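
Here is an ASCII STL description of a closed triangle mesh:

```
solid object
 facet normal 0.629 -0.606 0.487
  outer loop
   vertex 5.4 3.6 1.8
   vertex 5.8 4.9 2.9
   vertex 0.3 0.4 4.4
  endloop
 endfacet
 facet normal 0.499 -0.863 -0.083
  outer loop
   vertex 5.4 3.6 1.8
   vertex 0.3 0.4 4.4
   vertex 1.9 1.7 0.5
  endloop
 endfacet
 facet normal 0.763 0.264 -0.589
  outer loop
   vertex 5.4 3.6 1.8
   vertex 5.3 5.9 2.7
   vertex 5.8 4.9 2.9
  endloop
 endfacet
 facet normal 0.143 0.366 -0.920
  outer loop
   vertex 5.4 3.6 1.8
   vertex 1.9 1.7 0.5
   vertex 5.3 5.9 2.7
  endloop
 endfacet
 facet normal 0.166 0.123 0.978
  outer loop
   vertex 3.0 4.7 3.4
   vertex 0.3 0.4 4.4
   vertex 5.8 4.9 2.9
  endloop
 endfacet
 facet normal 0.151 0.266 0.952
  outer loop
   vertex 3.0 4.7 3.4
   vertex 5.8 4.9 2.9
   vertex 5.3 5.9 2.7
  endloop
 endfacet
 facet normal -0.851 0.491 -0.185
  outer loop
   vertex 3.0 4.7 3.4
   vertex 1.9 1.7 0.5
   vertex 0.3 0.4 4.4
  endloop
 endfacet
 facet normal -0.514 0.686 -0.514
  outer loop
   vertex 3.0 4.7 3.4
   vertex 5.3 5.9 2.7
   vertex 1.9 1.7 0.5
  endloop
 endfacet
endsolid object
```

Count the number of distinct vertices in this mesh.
6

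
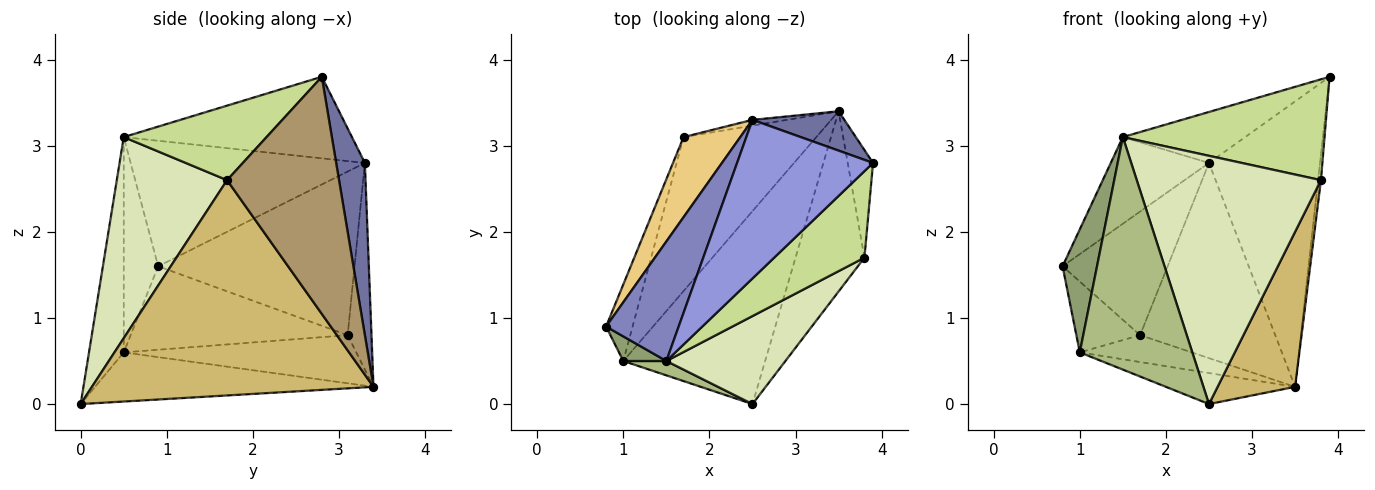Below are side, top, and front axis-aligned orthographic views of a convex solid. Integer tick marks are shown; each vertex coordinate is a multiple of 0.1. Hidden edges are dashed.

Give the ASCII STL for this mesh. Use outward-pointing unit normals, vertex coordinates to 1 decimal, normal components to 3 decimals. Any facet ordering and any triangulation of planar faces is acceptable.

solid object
 facet normal 0.248 0.960 0.132
  outer loop
   vertex 2.5 3.3 2.8
   vertex 3.9 2.8 3.8
   vertex 3.5 3.4 0.2
  endloop
 endfacet
 facet normal -0.814 0.341 0.471
  outer loop
   vertex 2.5 3.3 2.8
   vertex 0.8 0.9 1.6
   vertex 1.5 0.5 3.1
  endloop
 endfacet
 facet normal -0.496 0.266 0.827
  outer loop
   vertex 2.5 3.3 2.8
   vertex 1.5 0.5 3.1
   vertex 3.9 2.8 3.8
  endloop
 endfacet
 facet normal -0.324 0.150 -0.934
  outer loop
   vertex 1.0 0.5 0.6
   vertex 3.5 3.4 0.2
   vertex 2.5 0.0 0.0
  endloop
 endfacet
 facet normal -0.700 -0.700 0.140
  outer loop
   vertex 1.0 0.5 0.6
   vertex 1.5 0.5 3.1
   vertex 0.8 0.9 1.6
  endloop
 endfacet
 facet normal -0.294 -0.954 0.059
  outer loop
   vertex 1.0 0.5 0.6
   vertex 2.5 0.0 0.0
   vertex 1.5 0.5 3.1
  endloop
 endfacet
 facet normal 0.473 -0.669 0.573
  outer loop
   vertex 3.8 1.7 2.6
   vertex 3.9 2.8 3.8
   vertex 1.5 0.5 3.1
  endloop
 endfacet
 facet normal 0.492 -0.821 0.291
  outer loop
   vertex 3.8 1.7 2.6
   vertex 1.5 0.5 3.1
   vertex 2.5 0.0 0.0
  endloop
 endfacet
 facet normal 0.994 0.025 -0.106
  outer loop
   vertex 3.8 1.7 2.6
   vertex 3.5 3.4 0.2
   vertex 3.9 2.8 3.8
  endloop
 endfacet
 facet normal 0.921 -0.254 -0.295
  outer loop
   vertex 3.8 1.7 2.6
   vertex 2.5 0.0 0.0
   vertex 3.5 3.4 0.2
  endloop
 endfacet
 facet normal -0.843 0.451 0.292
  outer loop
   vertex 1.7 3.1 0.8
   vertex 0.8 0.9 1.6
   vertex 2.5 3.3 2.8
  endloop
 endfacet
 facet normal -0.174 0.984 -0.029
  outer loop
   vertex 1.7 3.1 0.8
   vertex 2.5 3.3 2.8
   vertex 3.5 3.4 0.2
  endloop
 endfacet
 facet normal -0.918 0.270 -0.291
  outer loop
   vertex 1.7 3.1 0.8
   vertex 1.0 0.5 0.6
   vertex 0.8 0.9 1.6
  endloop
 endfacet
 facet normal -0.336 0.162 -0.928
  outer loop
   vertex 1.7 3.1 0.8
   vertex 3.5 3.4 0.2
   vertex 1.0 0.5 0.6
  endloop
 endfacet
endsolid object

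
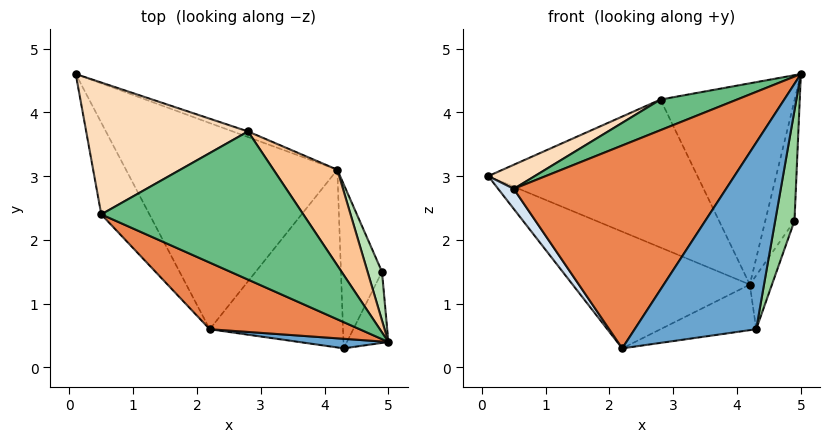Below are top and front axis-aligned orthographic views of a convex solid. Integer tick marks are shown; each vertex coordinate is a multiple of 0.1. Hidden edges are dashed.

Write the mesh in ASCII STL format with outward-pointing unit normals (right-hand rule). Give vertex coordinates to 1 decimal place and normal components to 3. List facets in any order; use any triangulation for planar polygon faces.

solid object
 facet normal -0.148 -0.988 0.051
  outer loop
   vertex 4.3 0.3 0.6
   vertex 5.0 0.4 4.6
   vertex 2.2 0.6 0.3
  endloop
 endfacet
 facet normal -0.178 0.485 -0.856
  outer loop
   vertex 4.2 3.1 1.3
   vertex 2.2 0.6 0.3
   vertex 0.1 4.6 3.0
  endloop
 endfacet
 facet normal 0.171 0.245 -0.954
  outer loop
   vertex 4.2 3.1 1.3
   vertex 4.3 0.3 0.6
   vertex 2.2 0.6 0.3
  endloop
 endfacet
 facet normal -0.857 -0.110 -0.504
  outer loop
   vertex 0.5 2.4 2.8
   vertex 0.1 4.6 3.0
   vertex 2.2 0.6 0.3
  endloop
 endfacet
 facet normal -0.480 -0.833 0.274
  outer loop
   vertex 0.5 2.4 2.8
   vertex 2.2 0.6 0.3
   vertex 5.0 0.4 4.6
  endloop
 endfacet
 facet normal 0.330 0.943 -0.036
  outer loop
   vertex 2.8 3.7 4.2
   vertex 4.2 3.1 1.3
   vertex 0.1 4.6 3.0
  endloop
 endfacet
 facet normal 0.787 0.557 0.265
  outer loop
   vertex 2.8 3.7 4.2
   vertex 5.0 0.4 4.6
   vertex 4.2 3.1 1.3
  endloop
 endfacet
 facet normal -0.445 -0.161 0.881
  outer loop
   vertex 2.8 3.7 4.2
   vertex 0.1 4.6 3.0
   vertex 0.5 2.4 2.8
  endloop
 endfacet
 facet normal -0.434 -0.182 0.882
  outer loop
   vertex 2.8 3.7 4.2
   vertex 0.5 2.4 2.8
   vertex 5.0 0.4 4.6
  endloop
 endfacet
 facet normal 0.955 -0.250 -0.161
  outer loop
   vertex 4.9 1.5 2.3
   vertex 5.0 0.4 4.6
   vertex 4.3 0.3 0.6
  endloop
 endfacet
 facet normal 0.846 0.495 0.200
  outer loop
   vertex 4.9 1.5 2.3
   vertex 4.2 3.1 1.3
   vertex 5.0 0.4 4.6
  endloop
 endfacet
 facet normal 0.900 0.136 -0.413
  outer loop
   vertex 4.9 1.5 2.3
   vertex 4.3 0.3 0.6
   vertex 4.2 3.1 1.3
  endloop
 endfacet
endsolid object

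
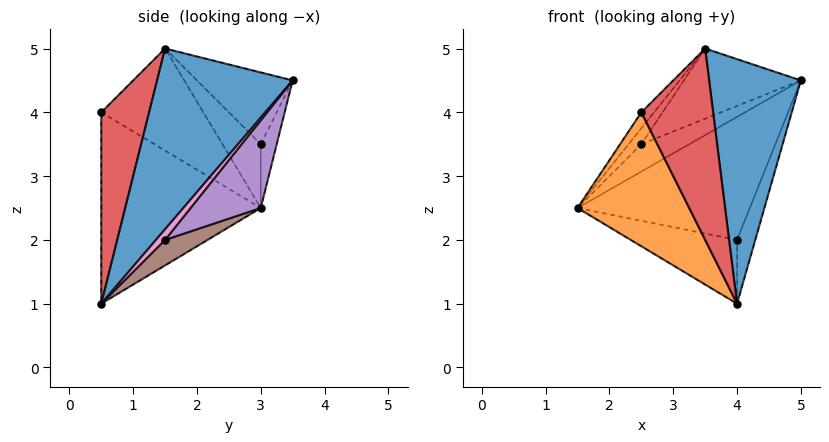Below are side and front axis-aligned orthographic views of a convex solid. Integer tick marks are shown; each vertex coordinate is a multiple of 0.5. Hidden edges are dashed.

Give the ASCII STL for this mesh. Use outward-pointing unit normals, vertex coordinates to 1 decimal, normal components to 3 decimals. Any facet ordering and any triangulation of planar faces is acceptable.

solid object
 facet normal 0.805 -0.544 0.237
  outer loop
   vertex 3.5 1.5 5.0
   vertex 4.0 0.5 1.0
   vertex 5.0 3.5 4.5
  endloop
 endfacet
 facet normal -0.758 -0.531 -0.379
  outer loop
   vertex 2.5 0.5 4.0
   vertex 1.5 3.0 2.5
   vertex 4.0 0.5 1.0
  endloop
 endfacet
 facet normal -0.749 0.094 0.656
  outer loop
   vertex 2.5 0.5 4.0
   vertex 3.5 1.5 5.0
   vertex 1.5 3.0 2.5
  endloop
 endfacet
 facet normal 0.535 -0.802 0.267
  outer loop
   vertex 2.5 0.5 4.0
   vertex 4.0 0.5 1.0
   vertex 3.5 1.5 5.0
  endloop
 endfacet
 facet normal 0.282 0.691 -0.666
  outer loop
   vertex 4.0 1.5 2.0
   vertex 1.5 3.0 2.5
   vertex 5.0 3.5 4.5
  endloop
 endfacet
 facet normal 0.272 0.680 -0.680
  outer loop
   vertex 4.0 1.5 2.0
   vertex 4.0 0.5 1.0
   vertex 1.5 3.0 2.5
  endloop
 endfacet
 facet normal 0.333 0.667 -0.667
  outer loop
   vertex 4.0 1.5 2.0
   vertex 5.0 3.5 4.5
   vertex 4.0 0.5 1.0
  endloop
 endfacet
 facet normal -0.302 0.905 0.302
  outer loop
   vertex 2.5 3.0 3.5
   vertex 5.0 3.5 4.5
   vertex 1.5 3.0 2.5
  endloop
 endfacet
 facet normal -0.688 0.229 0.688
  outer loop
   vertex 2.5 3.0 3.5
   vertex 1.5 3.0 2.5
   vertex 3.5 1.5 5.0
  endloop
 endfacet
 facet normal -0.406 0.496 0.767
  outer loop
   vertex 2.5 3.0 3.5
   vertex 3.5 1.5 5.0
   vertex 5.0 3.5 4.5
  endloop
 endfacet
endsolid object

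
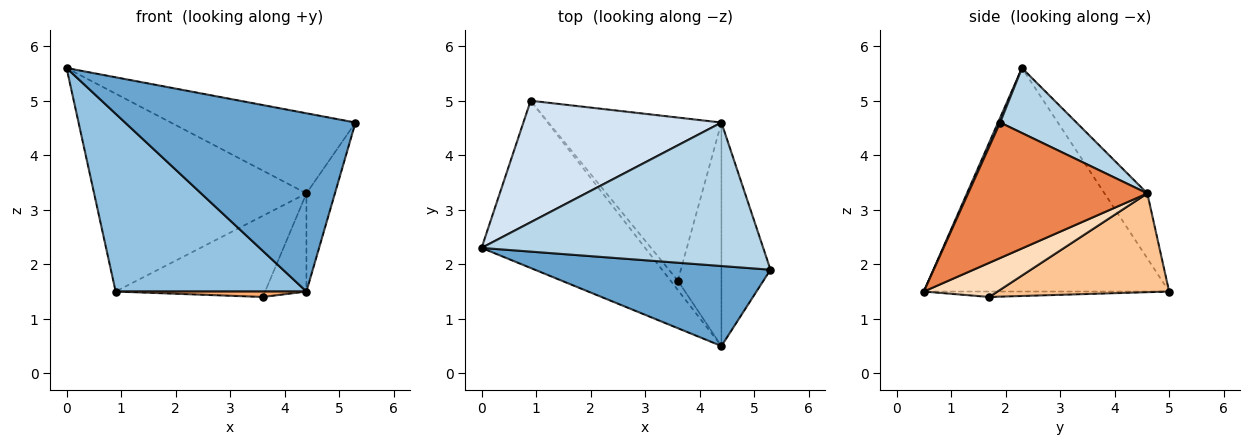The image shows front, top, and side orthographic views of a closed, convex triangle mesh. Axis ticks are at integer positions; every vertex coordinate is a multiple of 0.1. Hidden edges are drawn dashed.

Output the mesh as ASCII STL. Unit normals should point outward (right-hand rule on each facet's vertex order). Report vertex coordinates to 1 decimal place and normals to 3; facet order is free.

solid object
 facet normal 0.008 -0.912 0.410
  outer loop
   vertex 4.4 0.5 1.5
   vertex 5.3 1.9 4.6
   vertex 0.0 2.3 5.6
  endloop
 endfacet
 facet normal -0.684 -0.532 -0.500
  outer loop
   vertex 4.4 0.5 1.5
   vertex 0.0 2.3 5.6
   vertex 0.9 5.0 1.5
  endloop
 endfacet
 facet normal 0.198 0.478 0.856
  outer loop
   vertex 4.4 4.6 3.3
   vertex 0.0 2.3 5.6
   vertex 5.3 1.9 4.6
  endloop
 endfacet
 facet normal -0.169 0.840 0.516
  outer loop
   vertex 4.4 4.6 3.3
   vertex 0.9 5.0 1.5
   vertex 0.0 2.3 5.6
  endloop
 endfacet
 facet normal 0.930 0.148 -0.337
  outer loop
   vertex 4.4 4.6 3.3
   vertex 5.3 1.9 4.6
   vertex 4.4 0.5 1.5
  endloop
 endfacet
 facet normal -0.544 -0.423 -0.725
  outer loop
   vertex 3.6 1.7 1.4
   vertex 4.4 0.5 1.5
   vertex 0.9 5.0 1.5
  endloop
 endfacet
 facet normal 0.455 0.397 -0.797
  outer loop
   vertex 3.6 1.7 1.4
   vertex 0.9 5.0 1.5
   vertex 4.4 4.6 3.3
  endloop
 endfacet
 facet normal 0.583 0.327 -0.744
  outer loop
   vertex 3.6 1.7 1.4
   vertex 4.4 4.6 3.3
   vertex 4.4 0.5 1.5
  endloop
 endfacet
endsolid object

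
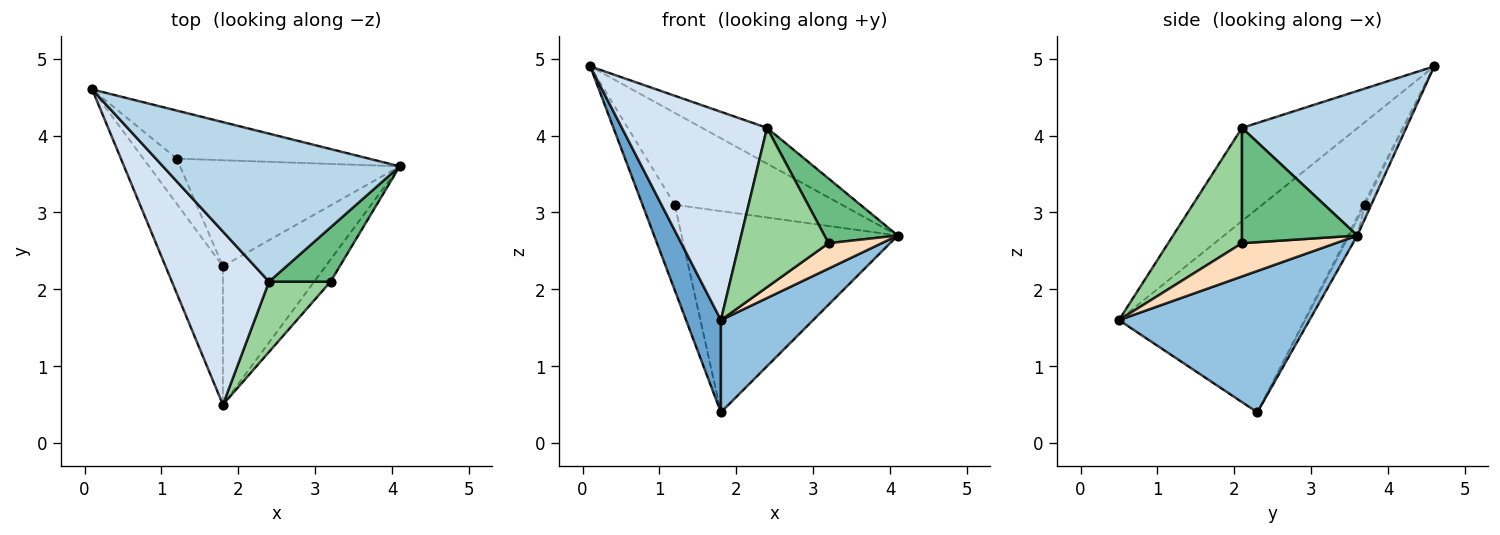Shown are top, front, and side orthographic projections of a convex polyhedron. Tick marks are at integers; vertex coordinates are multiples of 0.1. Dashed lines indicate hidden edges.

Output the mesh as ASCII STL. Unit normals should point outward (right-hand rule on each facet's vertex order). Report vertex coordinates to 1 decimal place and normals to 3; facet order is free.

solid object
 facet normal -0.947 -0.178 -0.267
  outer loop
   vertex 1.8 2.3 0.4
   vertex 1.8 0.5 1.6
   vertex 0.1 4.6 4.9
  endloop
 endfacet
 facet normal 0.753 -0.365 -0.547
  outer loop
   vertex 1.8 2.3 0.4
   vertex 4.1 3.6 2.7
   vertex 1.8 0.5 1.6
  endloop
 endfacet
 facet normal 0.510 0.202 0.836
  outer loop
   vertex 2.4 2.1 4.1
   vertex 4.1 3.6 2.7
   vertex 0.1 4.6 4.9
  endloop
 endfacet
 facet normal -0.523 -0.655 0.545
  outer loop
   vertex 2.4 2.1 4.1
   vertex 0.1 4.6 4.9
   vertex 1.8 0.5 1.6
  endloop
 endfacet
 facet normal -0.033 0.886 -0.463
  outer loop
   vertex 1.2 3.7 3.1
   vertex 0.1 4.6 4.9
   vertex 4.1 3.6 2.7
  endloop
 endfacet
 facet normal -0.042 0.883 -0.467
  outer loop
   vertex 1.2 3.7 3.1
   vertex 1.8 2.3 0.4
   vertex 0.1 4.6 4.9
  endloop
 endfacet
 facet normal -0.034 0.884 -0.466
  outer loop
   vertex 1.2 3.7 3.1
   vertex 4.1 3.6 2.7
   vertex 1.8 2.3 0.4
  endloop
 endfacet
 facet normal 0.800 -0.453 -0.394
  outer loop
   vertex 3.2 2.1 2.6
   vertex 1.8 0.5 1.6
   vertex 4.1 3.6 2.7
  endloop
 endfacet
 facet normal 0.770 -0.489 0.410
  outer loop
   vertex 3.2 2.1 2.6
   vertex 4.1 3.6 2.7
   vertex 2.4 2.1 4.1
  endloop
 endfacet
 facet normal 0.604 -0.729 0.322
  outer loop
   vertex 3.2 2.1 2.6
   vertex 2.4 2.1 4.1
   vertex 1.8 0.5 1.6
  endloop
 endfacet
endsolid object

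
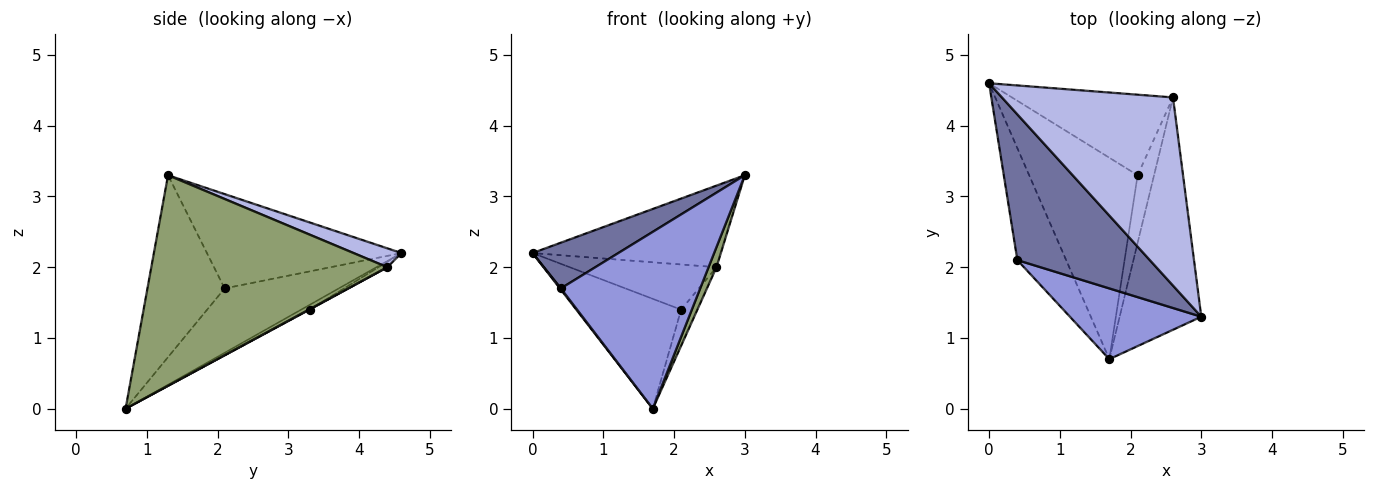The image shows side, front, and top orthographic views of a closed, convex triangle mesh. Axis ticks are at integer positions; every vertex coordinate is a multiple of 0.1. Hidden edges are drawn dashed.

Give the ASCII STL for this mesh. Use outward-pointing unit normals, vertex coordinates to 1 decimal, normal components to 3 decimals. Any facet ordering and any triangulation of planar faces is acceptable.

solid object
 facet normal -0.562 -0.248 0.789
  outer loop
   vertex 0.4 2.1 1.7
   vertex 3.0 1.3 3.3
   vertex 0.0 4.6 2.2
  endloop
 endfacet
 facet normal -0.797 -0.007 -0.604
  outer loop
   vertex 0.4 2.1 1.7
   vertex 0.0 4.6 2.2
   vertex 1.7 0.7 0.0
  endloop
 endfacet
 facet normal -0.457 -0.826 0.330
  outer loop
   vertex 0.4 2.1 1.7
   vertex 1.7 0.7 0.0
   vertex 3.0 1.3 3.3
  endloop
 endfacet
 facet normal 0.101 0.396 0.913
  outer loop
   vertex 2.6 4.4 2.0
   vertex 0.0 4.6 2.2
   vertex 3.0 1.3 3.3
  endloop
 endfacet
 facet normal 0.932 -0.031 -0.361
  outer loop
   vertex 2.6 4.4 2.0
   vertex 3.0 1.3 3.3
   vertex 1.7 0.7 0.0
  endloop
 endfacet
 facet normal -0.038 0.478 -0.877
  outer loop
   vertex 2.1 3.3 1.4
   vertex 1.7 0.7 0.0
   vertex 0.0 4.6 2.2
  endloop
 endfacet
 facet normal -0.029 0.489 -0.872
  outer loop
   vertex 2.1 3.3 1.4
   vertex 0.0 4.6 2.2
   vertex 2.6 4.4 2.0
  endloop
 endfacet
 facet normal 0.021 0.472 -0.882
  outer loop
   vertex 2.1 3.3 1.4
   vertex 2.6 4.4 2.0
   vertex 1.7 0.7 0.0
  endloop
 endfacet
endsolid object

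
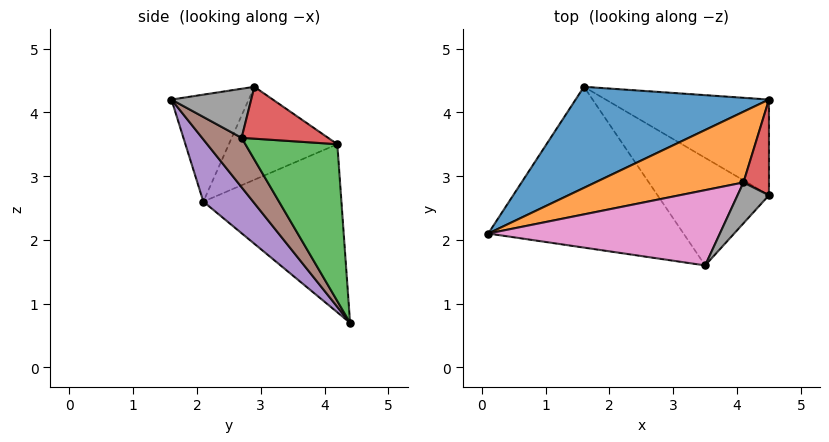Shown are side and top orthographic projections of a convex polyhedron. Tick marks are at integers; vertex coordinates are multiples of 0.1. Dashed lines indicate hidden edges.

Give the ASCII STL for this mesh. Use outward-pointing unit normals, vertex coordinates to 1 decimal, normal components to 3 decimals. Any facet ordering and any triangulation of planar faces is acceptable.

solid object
 facet normal -0.452 0.725 0.520
  outer loop
   vertex 4.5 4.2 3.5
   vertex 1.6 4.4 0.7
   vertex 0.1 2.1 2.6
  endloop
 endfacet
 facet normal -0.425 0.600 0.678
  outer loop
   vertex 4.5 4.2 3.5
   vertex 0.1 2.1 2.6
   vertex 4.1 2.9 4.4
  endloop
 endfacet
 facet normal 0.692 -0.048 -0.720
  outer loop
   vertex 4.5 4.2 3.5
   vertex 4.5 2.7 3.6
   vertex 1.6 4.4 0.7
  endloop
 endfacet
 facet normal 0.897 0.029 0.441
  outer loop
   vertex 4.5 4.2 3.5
   vertex 4.1 2.9 4.4
   vertex 4.5 2.7 3.6
  endloop
 endfacet
 facet normal 0.216 -0.702 -0.679
  outer loop
   vertex 3.5 1.6 4.2
   vertex 0.1 2.1 2.6
   vertex 1.6 4.4 0.7
  endloop
 endfacet
 facet normal 0.306 -0.655 -0.691
  outer loop
   vertex 3.5 1.6 4.2
   vertex 1.6 4.4 0.7
   vertex 4.5 2.7 3.6
  endloop
 endfacet
 facet normal -0.419 0.054 0.907
  outer loop
   vertex 3.5 1.6 4.2
   vertex 4.1 2.9 4.4
   vertex 0.1 2.1 2.6
  endloop
 endfacet
 facet normal 0.762 -0.427 0.488
  outer loop
   vertex 3.5 1.6 4.2
   vertex 4.5 2.7 3.6
   vertex 4.1 2.9 4.4
  endloop
 endfacet
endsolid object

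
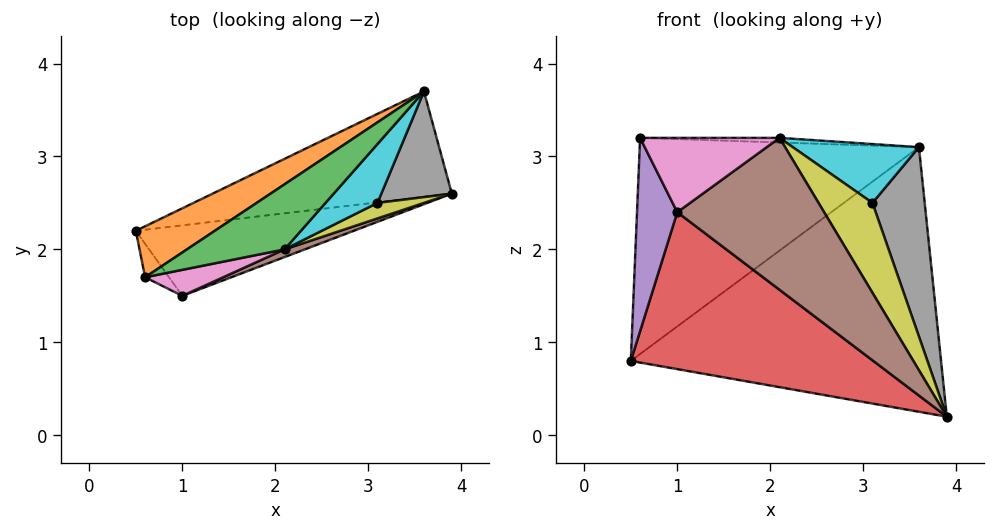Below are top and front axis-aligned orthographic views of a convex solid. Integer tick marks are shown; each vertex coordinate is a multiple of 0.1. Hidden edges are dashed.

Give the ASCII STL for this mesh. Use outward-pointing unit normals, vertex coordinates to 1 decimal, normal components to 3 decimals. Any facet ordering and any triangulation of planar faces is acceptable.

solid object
 facet normal -0.172 0.915 -0.365
  outer loop
   vertex 3.6 3.7 3.1
   vertex 3.9 2.6 0.2
   vertex 0.5 2.2 0.8
  endloop
 endfacet
 facet normal -0.540 0.819 0.193
  outer loop
   vertex 0.6 1.7 3.2
   vertex 3.6 3.7 3.1
   vertex 0.5 2.2 0.8
  endloop
 endfacet
 facet normal -0.014 0.071 0.997
  outer loop
   vertex 2.1 2.0 3.2
   vertex 3.6 3.7 3.1
   vertex 0.6 1.7 3.2
  endloop
 endfacet
 facet normal 0.035 -0.912 -0.410
  outer loop
   vertex 1.0 1.5 2.4
   vertex 0.5 2.2 0.8
   vertex 3.9 2.6 0.2
  endloop
 endfacet
 facet normal -0.640 -0.757 -0.131
  outer loop
   vertex 1.0 1.5 2.4
   vertex 0.6 1.7 3.2
   vertex 0.5 2.2 0.8
  endloop
 endfacet
 facet normal 0.385 -0.922 0.047
  outer loop
   vertex 1.0 1.5 2.4
   vertex 3.9 2.6 0.2
   vertex 2.1 2.0 3.2
  endloop
 endfacet
 facet normal 0.185 -0.927 0.325
  outer loop
   vertex 1.0 1.5 2.4
   vertex 2.1 2.0 3.2
   vertex 0.6 1.7 3.2
  endloop
 endfacet
 facet normal 0.834 -0.482 0.269
  outer loop
   vertex 3.1 2.5 2.5
   vertex 3.9 2.6 0.2
   vertex 3.6 3.7 3.1
  endloop
 endfacet
 facet normal 0.522 -0.841 0.145
  outer loop
   vertex 3.1 2.5 2.5
   vertex 2.1 2.0 3.2
   vertex 3.9 2.6 0.2
  endloop
 endfacet
 facet normal 0.647 -0.539 0.539
  outer loop
   vertex 3.1 2.5 2.5
   vertex 3.6 3.7 3.1
   vertex 2.1 2.0 3.2
  endloop
 endfacet
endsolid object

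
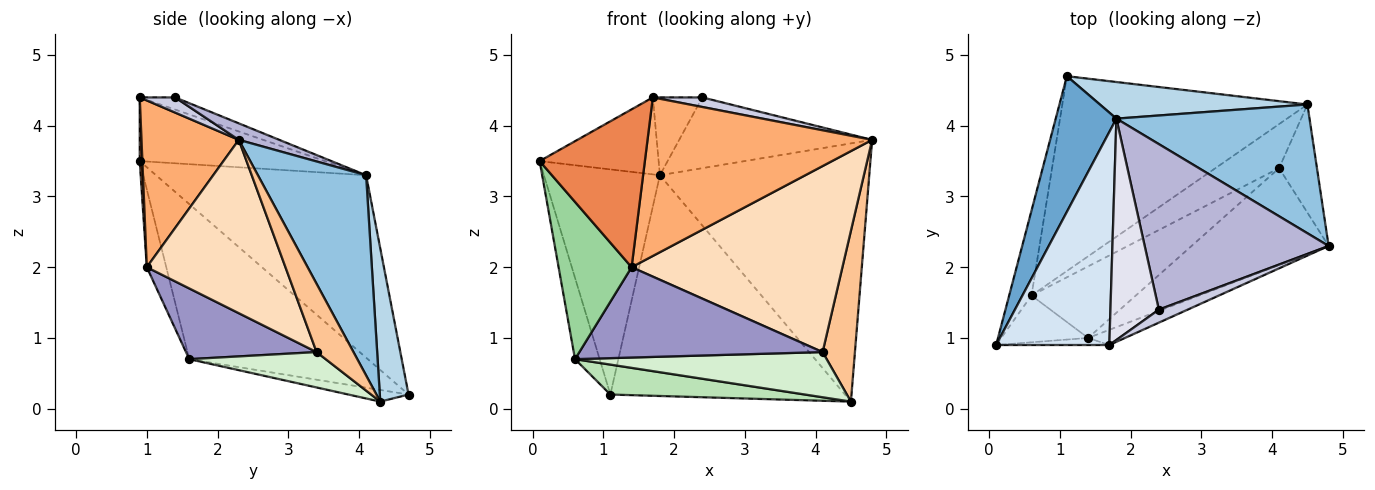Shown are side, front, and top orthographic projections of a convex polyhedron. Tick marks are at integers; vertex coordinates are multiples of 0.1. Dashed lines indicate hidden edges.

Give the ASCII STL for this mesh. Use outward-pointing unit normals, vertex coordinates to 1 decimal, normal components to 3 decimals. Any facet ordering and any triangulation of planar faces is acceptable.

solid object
 facet normal -0.841 0.464 0.280
  outer loop
   vertex 1.8 4.1 3.3
   vertex 1.1 4.7 0.2
   vertex 0.1 0.9 3.5
  endloop
 endfacet
 facet normal 0.420 0.812 0.405
  outer loop
   vertex 1.8 4.1 3.3
   vertex 4.8 2.3 3.8
   vertex 4.5 4.3 0.1
  endloop
 endfacet
 facet normal 0.120 0.979 0.162
  outer loop
   vertex 1.8 4.1 3.3
   vertex 4.5 4.3 0.1
   vertex 1.1 4.7 0.2
  endloop
 endfacet
 facet normal -0.468 0.300 0.831
  outer loop
   vertex 1.7 0.9 4.4
   vertex 1.8 4.1 3.3
   vertex 0.1 0.9 3.5
  endloop
 endfacet
 facet normal 0.025 -0.999 -0.045
  outer loop
   vertex 1.7 0.9 4.4
   vertex 0.1 0.9 3.5
   vertex 1.4 1.0 2.0
  endloop
 endfacet
 facet normal 0.396 -0.914 -0.088
  outer loop
   vertex 1.7 0.9 4.4
   vertex 1.4 1.0 2.0
   vertex 4.8 2.3 3.8
  endloop
 endfacet
 facet normal 0.694 -0.608 -0.385
  outer loop
   vertex 4.1 3.4 0.8
   vertex 4.5 4.3 0.1
   vertex 4.8 2.3 3.8
  endloop
 endfacet
 facet normal 0.504 -0.766 -0.399
  outer loop
   vertex 4.1 3.4 0.8
   vertex 4.8 2.3 3.8
   vertex 1.4 1.0 2.0
  endloop
 endfacet
 facet normal -0.981 0.135 -0.141
  outer loop
   vertex 0.6 1.6 0.7
   vertex 0.1 0.9 3.5
   vertex 1.1 4.7 0.2
  endloop
 endfacet
 facet normal -0.247 -0.929 -0.276
  outer loop
   vertex 0.6 1.6 0.7
   vertex 1.4 1.0 2.0
   vertex 0.1 0.9 3.5
  endloop
 endfacet
 facet normal -0.047 -0.152 -0.987
  outer loop
   vertex 0.6 1.6 0.7
   vertex 1.1 4.7 0.2
   vertex 4.5 4.3 0.1
  endloop
 endfacet
 facet normal 0.362 -0.667 -0.651
  outer loop
   vertex 0.6 1.6 0.7
   vertex 4.5 4.3 0.1
   vertex 4.1 3.4 0.8
  endloop
 endfacet
 facet normal 0.388 -0.723 -0.572
  outer loop
   vertex 0.6 1.6 0.7
   vertex 4.1 3.4 0.8
   vertex 1.4 1.0 2.0
  endloop
 endfacet
 facet normal 0.082 0.392 0.916
  outer loop
   vertex 2.4 1.4 4.4
   vertex 4.8 2.3 3.8
   vertex 1.8 4.1 3.3
  endloop
 endfacet
 facet normal 0.390 -0.546 0.741
  outer loop
   vertex 2.4 1.4 4.4
   vertex 1.7 0.9 4.4
   vertex 4.8 2.3 3.8
  endloop
 endfacet
 facet normal -0.231 0.323 0.918
  outer loop
   vertex 2.4 1.4 4.4
   vertex 1.8 4.1 3.3
   vertex 1.7 0.9 4.4
  endloop
 endfacet
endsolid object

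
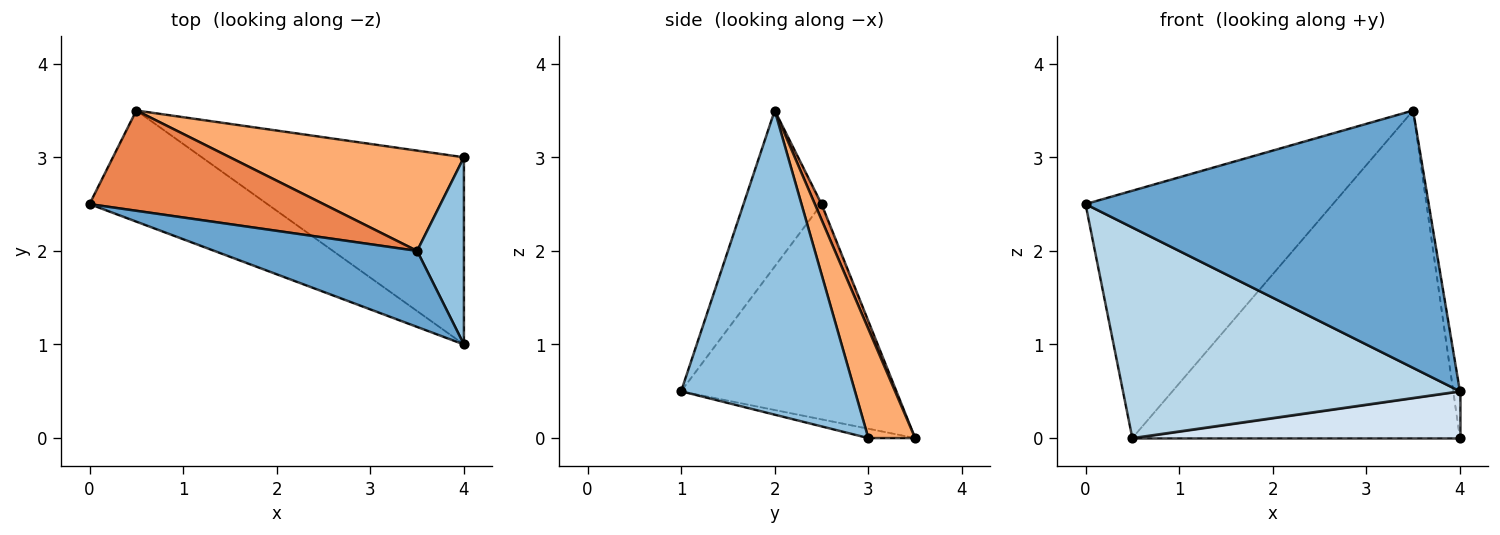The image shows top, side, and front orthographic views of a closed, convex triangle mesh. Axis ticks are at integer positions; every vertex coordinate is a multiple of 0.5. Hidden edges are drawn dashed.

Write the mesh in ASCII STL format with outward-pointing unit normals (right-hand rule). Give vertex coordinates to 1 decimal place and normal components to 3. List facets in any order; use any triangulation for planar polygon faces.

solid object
 facet normal -0.213 -0.937 0.277
  outer loop
   vertex 3.5 2.0 3.5
   vertex 0.0 2.5 2.5
   vertex 4.0 1.0 0.5
  endloop
 endfacet
 facet normal 0.988 0.038 0.152
  outer loop
   vertex 3.5 2.0 3.5
   vertex 4.0 1.0 0.5
   vertex 4.0 3.0 0.0
  endloop
 endfacet
 facet normal -0.492 -0.770 -0.406
  outer loop
   vertex 0.5 3.5 0.0
   vertex 4.0 1.0 0.5
   vertex 0.0 2.5 2.5
  endloop
 endfacet
 facet normal -0.035 -0.242 -0.970
  outer loop
   vertex 0.5 3.5 0.0
   vertex 4.0 3.0 0.0
   vertex 4.0 1.0 0.5
  endloop
 endfacet
 facet normal 0.025 0.926 0.376
  outer loop
   vertex 0.5 3.5 0.0
   vertex 0.0 2.5 2.5
   vertex 3.5 2.0 3.5
  endloop
 endfacet
 facet normal 0.135 0.947 0.290
  outer loop
   vertex 0.5 3.5 0.0
   vertex 3.5 2.0 3.5
   vertex 4.0 3.0 0.0
  endloop
 endfacet
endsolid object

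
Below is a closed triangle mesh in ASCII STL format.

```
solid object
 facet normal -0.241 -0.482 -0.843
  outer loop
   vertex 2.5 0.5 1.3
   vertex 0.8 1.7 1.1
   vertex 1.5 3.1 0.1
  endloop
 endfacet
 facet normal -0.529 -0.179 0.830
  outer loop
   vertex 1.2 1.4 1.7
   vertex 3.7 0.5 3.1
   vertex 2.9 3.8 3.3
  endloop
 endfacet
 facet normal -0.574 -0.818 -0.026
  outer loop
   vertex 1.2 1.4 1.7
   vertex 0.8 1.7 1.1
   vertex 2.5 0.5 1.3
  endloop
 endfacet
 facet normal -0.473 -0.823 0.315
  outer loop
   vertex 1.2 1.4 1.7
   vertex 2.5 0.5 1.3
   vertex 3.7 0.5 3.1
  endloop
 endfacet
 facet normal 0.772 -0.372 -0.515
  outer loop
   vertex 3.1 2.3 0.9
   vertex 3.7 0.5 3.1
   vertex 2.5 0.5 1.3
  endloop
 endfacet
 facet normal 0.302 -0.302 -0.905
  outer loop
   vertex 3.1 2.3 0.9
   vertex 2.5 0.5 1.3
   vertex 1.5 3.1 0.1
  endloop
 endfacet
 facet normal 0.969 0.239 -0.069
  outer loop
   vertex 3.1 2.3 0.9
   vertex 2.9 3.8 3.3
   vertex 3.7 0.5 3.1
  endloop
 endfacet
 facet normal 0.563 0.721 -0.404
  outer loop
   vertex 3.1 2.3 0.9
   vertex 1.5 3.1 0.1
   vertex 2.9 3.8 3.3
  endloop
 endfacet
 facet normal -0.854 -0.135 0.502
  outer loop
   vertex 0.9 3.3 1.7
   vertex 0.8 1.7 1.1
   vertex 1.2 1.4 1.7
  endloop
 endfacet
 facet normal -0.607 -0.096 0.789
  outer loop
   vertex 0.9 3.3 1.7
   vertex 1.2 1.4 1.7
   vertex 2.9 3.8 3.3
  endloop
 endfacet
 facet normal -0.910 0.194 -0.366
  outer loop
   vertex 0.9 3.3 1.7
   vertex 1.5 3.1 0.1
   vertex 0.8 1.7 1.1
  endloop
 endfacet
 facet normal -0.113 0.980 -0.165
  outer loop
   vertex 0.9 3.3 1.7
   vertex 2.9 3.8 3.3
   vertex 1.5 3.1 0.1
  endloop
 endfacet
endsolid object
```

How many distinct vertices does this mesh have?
8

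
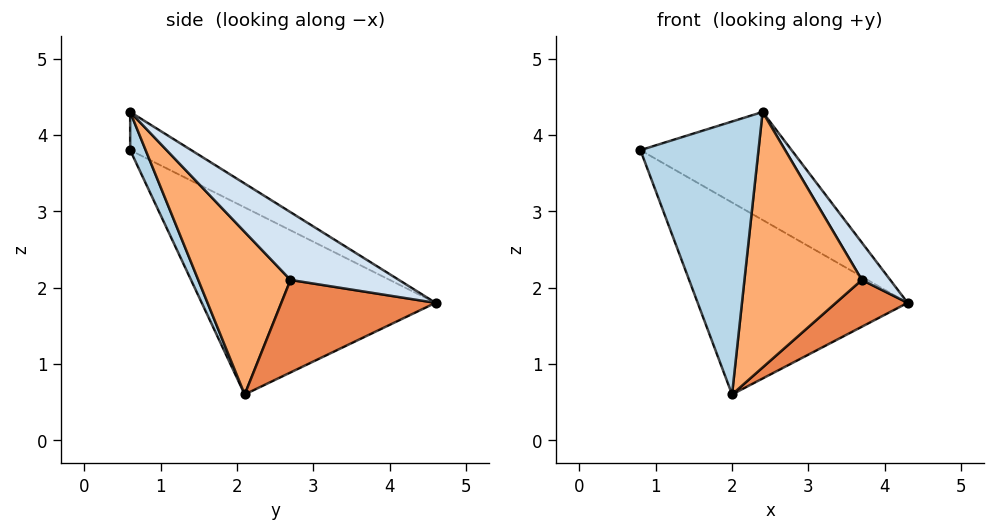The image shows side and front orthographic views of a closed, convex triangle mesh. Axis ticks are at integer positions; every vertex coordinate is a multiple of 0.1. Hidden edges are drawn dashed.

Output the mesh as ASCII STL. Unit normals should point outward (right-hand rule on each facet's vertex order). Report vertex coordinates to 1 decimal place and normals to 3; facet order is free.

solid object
 facet normal -0.240 0.594 0.768
  outer loop
   vertex 2.4 0.6 4.3
   vertex 4.3 4.6 1.8
   vertex 0.8 0.6 3.8
  endloop
 endfacet
 facet normal -0.744 0.668 0.034
  outer loop
   vertex 2.0 2.1 0.6
   vertex 0.8 0.6 3.8
   vertex 4.3 4.6 1.8
  endloop
 endfacet
 facet normal 0.120 -0.915 -0.384
  outer loop
   vertex 2.0 2.1 0.6
   vertex 2.4 0.6 4.3
   vertex 0.8 0.6 3.8
  endloop
 endfacet
 facet normal 0.919 -0.241 0.313
  outer loop
   vertex 3.7 2.7 2.1
   vertex 4.3 4.6 1.8
   vertex 2.4 0.6 4.3
  endloop
 endfacet
 facet normal 0.688 -0.320 -0.652
  outer loop
   vertex 3.7 2.7 2.1
   vertex 2.0 2.1 0.6
   vertex 4.3 4.6 1.8
  endloop
 endfacet
 facet normal 0.576 -0.734 -0.360
  outer loop
   vertex 3.7 2.7 2.1
   vertex 2.4 0.6 4.3
   vertex 2.0 2.1 0.6
  endloop
 endfacet
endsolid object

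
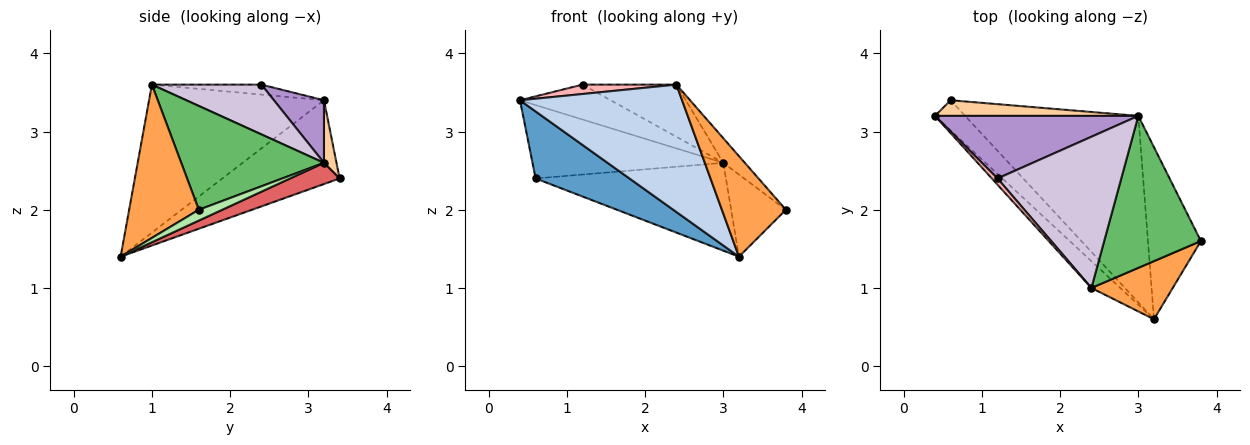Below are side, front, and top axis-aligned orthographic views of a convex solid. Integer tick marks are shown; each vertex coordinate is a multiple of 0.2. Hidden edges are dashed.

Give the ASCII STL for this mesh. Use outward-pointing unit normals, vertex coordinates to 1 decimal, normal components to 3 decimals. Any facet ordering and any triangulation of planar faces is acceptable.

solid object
 facet normal -0.752 -0.601 -0.271
  outer loop
   vertex 0.6 3.4 2.4
   vertex 3.2 0.6 1.4
   vertex 0.4 3.2 3.4
  endloop
 endfacet
 facet normal -0.726 -0.673 -0.142
  outer loop
   vertex 2.4 1.0 3.6
   vertex 0.4 3.2 3.4
   vertex 3.2 0.6 1.4
  endloop
 endfacet
 facet normal 0.686 -0.630 0.364
  outer loop
   vertex 2.4 1.0 3.6
   vertex 3.2 0.6 1.4
   vertex 3.8 1.6 2.0
  endloop
 endfacet
 facet normal 0.064 0.976 0.208
  outer loop
   vertex 3.0 3.2 2.6
   vertex 0.6 3.4 2.4
   vertex 0.4 3.2 3.4
  endloop
 endfacet
 facet normal 0.727 0.110 0.677
  outer loop
   vertex 3.0 3.2 2.6
   vertex 2.4 1.0 3.6
   vertex 3.8 1.6 2.0
  endloop
 endfacet
 facet normal 0.182 0.424 -0.887
  outer loop
   vertex 3.0 3.2 2.6
   vertex 3.8 1.6 2.0
   vertex 3.2 0.6 1.4
  endloop
 endfacet
 facet normal 0.110 0.423 -0.899
  outer loop
   vertex 3.0 3.2 2.6
   vertex 3.2 0.6 1.4
   vertex 0.6 3.4 2.4
  endloop
 endfacet
 facet normal -0.697 -0.597 0.398
  outer loop
   vertex 1.2 2.4 3.6
   vertex 0.4 3.2 3.4
   vertex 2.4 1.0 3.6
  endloop
 endfacet
 facet normal 0.260 0.470 0.843
  outer loop
   vertex 1.2 2.4 3.6
   vertex 3.0 3.2 2.6
   vertex 0.4 3.2 3.4
  endloop
 endfacet
 facet normal 0.355 0.305 0.884
  outer loop
   vertex 1.2 2.4 3.6
   vertex 2.4 1.0 3.6
   vertex 3.0 3.2 2.6
  endloop
 endfacet
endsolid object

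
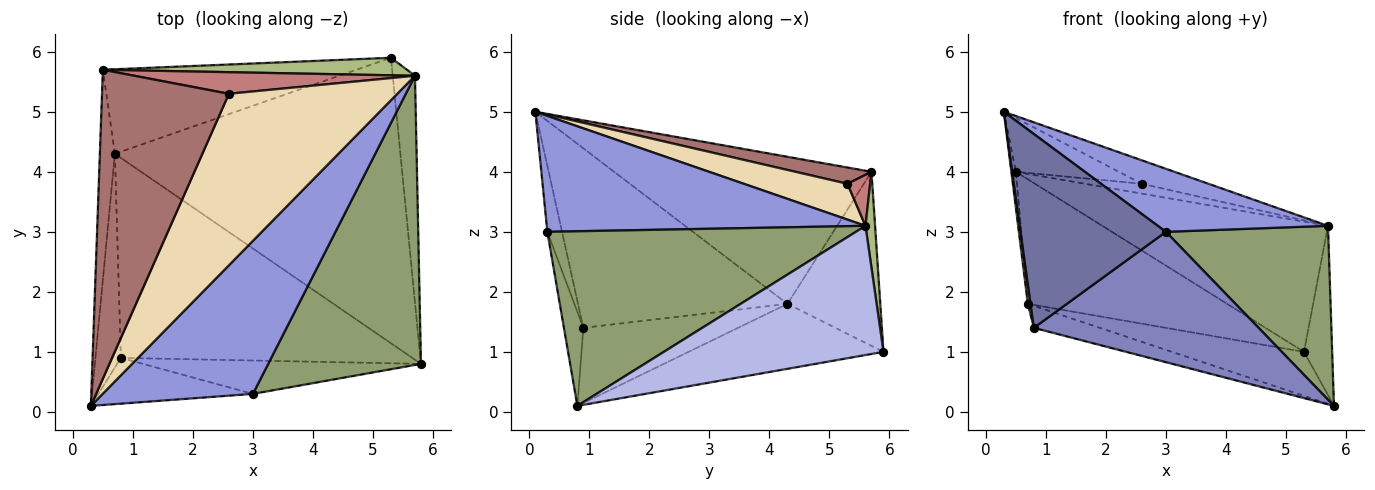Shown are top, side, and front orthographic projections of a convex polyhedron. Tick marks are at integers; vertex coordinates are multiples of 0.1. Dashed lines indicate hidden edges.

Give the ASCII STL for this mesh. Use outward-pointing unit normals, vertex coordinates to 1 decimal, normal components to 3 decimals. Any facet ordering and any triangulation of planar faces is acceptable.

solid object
 facet normal -0.098 -0.969 -0.229
  outer loop
   vertex 0.8 0.9 1.4
   vertex 3.0 0.3 3.0
   vertex 0.3 0.1 5.0
  endloop
 endfacet
 facet normal -0.084 -0.965 -0.247
  outer loop
   vertex 0.8 0.9 1.4
   vertex 5.8 0.8 0.1
   vertex 3.0 0.3 3.0
  endloop
 endfacet
 facet normal 0.581 -0.310 0.753
  outer loop
   vertex 5.7 5.6 3.1
   vertex 0.3 0.1 5.0
   vertex 3.0 0.3 3.0
  endloop
 endfacet
 facet normal 0.978 0.126 -0.168
  outer loop
   vertex 5.7 5.6 3.1
   vertex 5.8 0.8 0.1
   vertex 5.3 5.9 1.0
  endloop
 endfacet
 facet normal 0.700 -0.368 0.612
  outer loop
   vertex 5.7 5.6 3.1
   vertex 3.0 0.3 3.0
   vertex 5.8 0.8 0.1
  endloop
 endfacet
 facet normal 0.042 0.990 0.133
  outer loop
   vertex 0.5 5.7 4.0
   vertex 5.7 5.6 3.1
   vertex 5.3 5.9 1.0
  endloop
 endfacet
 facet normal -0.219 0.149 -0.964
  outer loop
   vertex 0.7 4.3 1.8
   vertex 5.3 5.9 1.0
   vertex 5.8 0.8 0.1
  endloop
 endfacet
 facet normal -0.248 0.106 -0.963
  outer loop
   vertex 0.7 4.3 1.8
   vertex 5.8 0.8 0.1
   vertex 0.8 0.9 1.4
  endloop
 endfacet
 facet normal -0.360 0.772 -0.524
  outer loop
   vertex 0.7 4.3 1.8
   vertex 0.5 5.7 4.0
   vertex 5.3 5.9 1.0
  endloop
 endfacet
 facet normal -0.990 -0.013 -0.140
  outer loop
   vertex 0.7 4.3 1.8
   vertex 0.8 0.9 1.4
   vertex 0.3 0.1 5.0
  endloop
 endfacet
 facet normal -0.995 0.017 -0.101
  outer loop
   vertex 0.7 4.3 1.8
   vertex 0.3 0.1 5.0
   vertex 0.5 5.7 4.0
  endloop
 endfacet
 facet normal 0.206 0.133 0.970
  outer loop
   vertex 2.6 5.3 3.8
   vertex 0.3 0.1 5.0
   vertex 5.7 5.6 3.1
  endloop
 endfacet
 facet normal 0.125 0.170 0.977
  outer loop
   vertex 2.6 5.3 3.8
   vertex 0.5 5.7 4.0
   vertex 0.3 0.1 5.0
  endloop
 endfacet
 facet normal 0.163 0.408 0.898
  outer loop
   vertex 2.6 5.3 3.8
   vertex 5.7 5.6 3.1
   vertex 0.5 5.7 4.0
  endloop
 endfacet
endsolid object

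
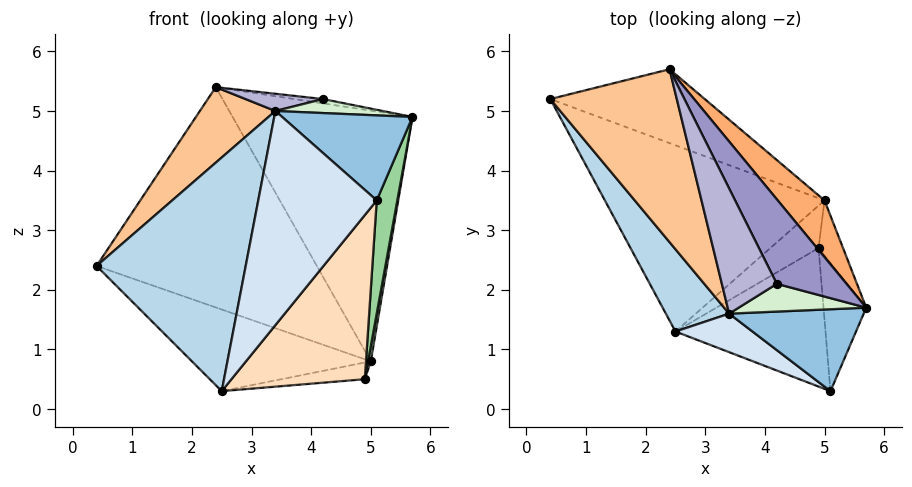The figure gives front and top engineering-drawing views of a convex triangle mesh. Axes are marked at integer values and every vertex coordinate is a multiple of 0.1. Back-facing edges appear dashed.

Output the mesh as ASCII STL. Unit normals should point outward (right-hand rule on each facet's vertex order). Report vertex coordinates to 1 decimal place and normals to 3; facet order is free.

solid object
 facet normal -0.168 0.396 -0.903
  outer loop
   vertex 5.0 3.5 0.8
   vertex 2.5 1.3 0.3
   vertex 0.4 5.2 2.4
  endloop
 endfacet
 facet normal 0.061 -0.719 0.693
  outer loop
   vertex 3.4 1.6 5.0
   vertex 5.1 0.3 3.5
   vertex 5.7 1.7 4.9
  endloop
 endfacet
 facet normal -0.818 -0.543 0.191
  outer loop
   vertex 3.4 1.6 5.0
   vertex 0.4 5.2 2.4
   vertex 2.5 1.3 0.3
  endloop
 endfacet
 facet normal -0.512 -0.845 0.152
  outer loop
   vertex 3.4 1.6 5.0
   vertex 2.5 1.3 0.3
   vertex 5.1 0.3 3.5
  endloop
 endfacet
 facet normal 0.233 0.922 -0.309
  outer loop
   vertex 2.4 5.7 5.4
   vertex 5.0 3.5 0.8
   vertex 0.4 5.2 2.4
  endloop
 endfacet
 facet normal 0.772 0.620 0.140
  outer loop
   vertex 2.4 5.7 5.4
   vertex 5.7 1.7 4.9
   vertex 5.0 3.5 0.8
  endloop
 endfacet
 facet normal -0.787 -0.247 0.566
  outer loop
   vertex 2.4 5.7 5.4
   vertex 0.4 5.2 2.4
   vertex 3.4 1.6 5.0
  endloop
 endfacet
 facet normal 0.447 -0.684 -0.577
  outer loop
   vertex 4.9 2.7 0.5
   vertex 5.1 0.3 3.5
   vertex 2.5 1.3 0.3
  endloop
 endfacet
 facet normal -0.135 0.363 -0.922
  outer loop
   vertex 4.9 2.7 0.5
   vertex 2.5 1.3 0.3
   vertex 5.0 3.5 0.8
  endloop
 endfacet
 facet normal 0.957 -0.192 -0.218
  outer loop
   vertex 4.9 2.7 0.5
   vertex 5.7 1.7 4.9
   vertex 5.1 0.3 3.5
  endloop
 endfacet
 facet normal 0.980 -0.051 -0.190
  outer loop
   vertex 4.9 2.7 0.5
   vertex 5.0 3.5 0.8
   vertex 5.7 1.7 4.9
  endloop
 endfacet
 facet normal 0.058 -0.450 0.891
  outer loop
   vertex 4.2 2.1 5.2
   vertex 3.4 1.6 5.0
   vertex 5.7 1.7 4.9
  endloop
 endfacet
 facet normal 0.209 0.050 0.977
  outer loop
   vertex 4.2 2.1 5.2
   vertex 5.7 1.7 4.9
   vertex 2.4 5.7 5.4
  endloop
 endfacet
 facet normal -0.160 -0.135 0.978
  outer loop
   vertex 4.2 2.1 5.2
   vertex 2.4 5.7 5.4
   vertex 3.4 1.6 5.0
  endloop
 endfacet
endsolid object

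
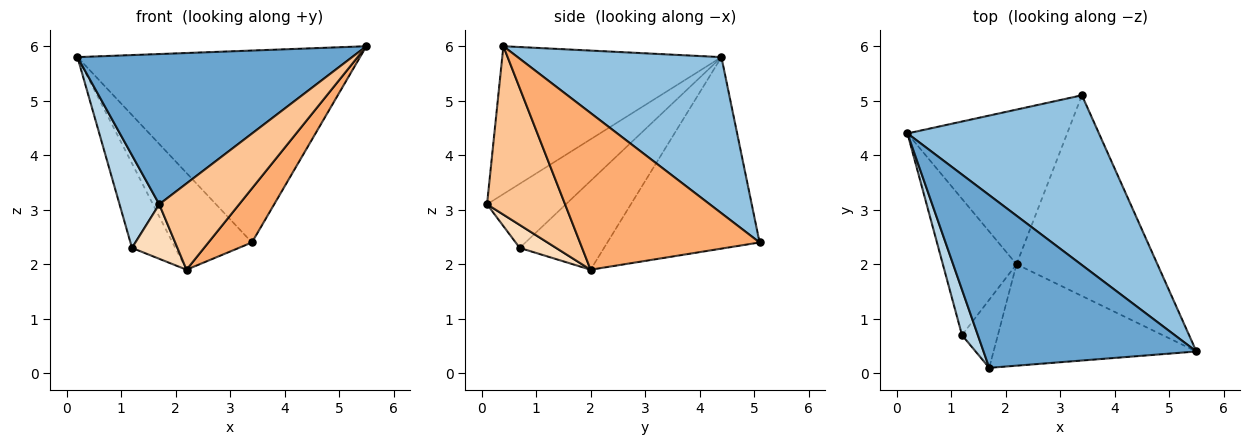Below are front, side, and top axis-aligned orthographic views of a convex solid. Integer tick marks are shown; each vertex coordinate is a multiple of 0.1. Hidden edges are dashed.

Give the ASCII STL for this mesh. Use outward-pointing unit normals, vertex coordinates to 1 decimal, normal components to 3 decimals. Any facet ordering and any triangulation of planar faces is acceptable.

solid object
 facet normal -0.464 -0.581 0.668
  outer loop
   vertex 1.7 0.1 3.1
   vertex 5.5 0.4 6.0
   vertex 0.2 4.4 5.8
  endloop
 endfacet
 facet normal 0.475 0.659 0.583
  outer loop
   vertex 3.4 5.1 2.4
   vertex 0.2 4.4 5.8
   vertex 5.5 0.4 6.0
  endloop
 endfacet
 facet normal -0.872 -0.439 0.215
  outer loop
   vertex 1.2 0.7 2.3
   vertex 1.7 0.1 3.1
   vertex 0.2 4.4 5.8
  endloop
 endfacet
 facet normal -0.713 0.372 -0.594
  outer loop
   vertex 2.2 2.0 1.9
   vertex 0.2 4.4 5.8
   vertex 3.4 5.1 2.4
  endloop
 endfacet
 facet normal -0.716 0.368 -0.594
  outer loop
   vertex 2.2 2.0 1.9
   vertex 1.2 0.7 2.3
   vertex 0.2 4.4 5.8
  endloop
 endfacet
 facet normal 0.732 -0.177 -0.658
  outer loop
   vertex 2.2 2.0 1.9
   vertex 3.4 5.1 2.4
   vertex 5.5 0.4 6.0
  endloop
 endfacet
 facet normal 0.535 -0.547 -0.644
  outer loop
   vertex 2.2 2.0 1.9
   vertex 5.5 0.4 6.0
   vertex 1.7 0.1 3.1
  endloop
 endfacet
 facet normal 0.447 -0.559 -0.698
  outer loop
   vertex 2.2 2.0 1.9
   vertex 1.7 0.1 3.1
   vertex 1.2 0.7 2.3
  endloop
 endfacet
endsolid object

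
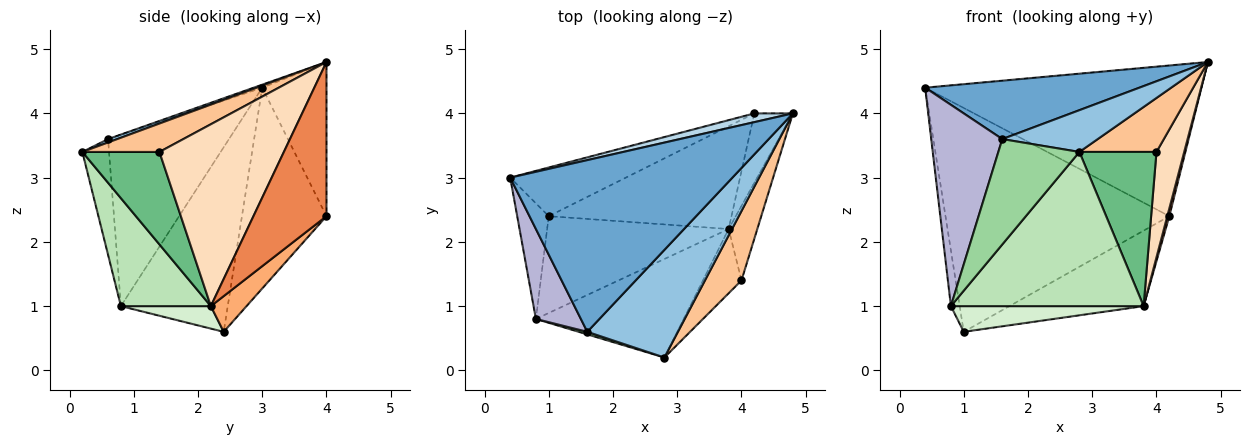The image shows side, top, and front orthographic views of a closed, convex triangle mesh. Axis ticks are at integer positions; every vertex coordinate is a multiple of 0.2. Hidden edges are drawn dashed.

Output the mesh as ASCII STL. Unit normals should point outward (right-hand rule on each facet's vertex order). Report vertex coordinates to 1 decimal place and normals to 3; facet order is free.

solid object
 facet normal -0.013 -0.322 0.947
  outer loop
   vertex 1.6 0.6 3.6
   vertex 4.8 4.0 4.8
   vertex 0.4 3.0 4.4
  endloop
 endfacet
 facet normal 0.035 -0.362 0.932
  outer loop
   vertex 1.6 0.6 3.6
   vertex 2.8 0.2 3.4
   vertex 4.8 4.0 4.8
  endloop
 endfacet
 facet normal -0.226 0.972 0.057
  outer loop
   vertex 4.2 4.0 2.4
   vertex 0.4 3.0 4.4
   vertex 4.8 4.0 4.8
  endloop
 endfacet
 facet normal -0.346 0.917 -0.199
  outer loop
   vertex 4.2 4.0 2.4
   vertex 1.0 2.4 0.6
   vertex 0.4 3.0 4.4
  endloop
 endfacet
 facet normal 0.970 -0.027 -0.242
  outer loop
   vertex 4.2 4.0 2.4
   vertex 4.8 4.0 4.8
   vertex 3.8 2.2 1.0
  endloop
 endfacet
 facet normal 0.156 0.585 -0.796
  outer loop
   vertex 4.2 4.0 2.4
   vertex 3.8 2.2 1.0
   vertex 1.0 2.4 0.6
  endloop
 endfacet
 facet normal 0.523 -0.523 0.673
  outer loop
   vertex 4.0 1.4 3.4
   vertex 4.8 4.0 4.8
   vertex 2.8 0.2 3.4
  endloop
 endfacet
 facet normal 0.965 -0.215 -0.152
  outer loop
   vertex 4.0 1.4 3.4
   vertex 3.8 2.2 1.0
   vertex 4.8 4.0 4.8
  endloop
 endfacet
 facet normal 0.678 -0.678 -0.283
  outer loop
   vertex 4.0 1.4 3.4
   vertex 2.8 0.2 3.4
   vertex 3.8 2.2 1.0
  endloop
 endfacet
 facet normal -0.313 -0.950 0.023
  outer loop
   vertex 0.8 0.8 1.0
   vertex 2.8 0.2 3.4
   vertex 1.6 0.6 3.6
  endloop
 endfacet
 facet normal 0.366 -0.784 -0.501
  outer loop
   vertex 0.8 0.8 1.0
   vertex 3.8 2.2 1.0
   vertex 2.8 0.2 3.4
  endloop
 endfacet
 facet normal 0.119 -0.255 -0.960
  outer loop
   vertex 0.8 0.8 1.0
   vertex 1.0 2.4 0.6
   vertex 3.8 2.2 1.0
  endloop
 endfacet
 facet normal -0.982 0.081 -0.168
  outer loop
   vertex 0.8 0.8 1.0
   vertex 0.4 3.0 4.4
   vertex 1.0 2.4 0.6
  endloop
 endfacet
 facet normal -0.841 -0.494 0.221
  outer loop
   vertex 0.8 0.8 1.0
   vertex 1.6 0.6 3.6
   vertex 0.4 3.0 4.4
  endloop
 endfacet
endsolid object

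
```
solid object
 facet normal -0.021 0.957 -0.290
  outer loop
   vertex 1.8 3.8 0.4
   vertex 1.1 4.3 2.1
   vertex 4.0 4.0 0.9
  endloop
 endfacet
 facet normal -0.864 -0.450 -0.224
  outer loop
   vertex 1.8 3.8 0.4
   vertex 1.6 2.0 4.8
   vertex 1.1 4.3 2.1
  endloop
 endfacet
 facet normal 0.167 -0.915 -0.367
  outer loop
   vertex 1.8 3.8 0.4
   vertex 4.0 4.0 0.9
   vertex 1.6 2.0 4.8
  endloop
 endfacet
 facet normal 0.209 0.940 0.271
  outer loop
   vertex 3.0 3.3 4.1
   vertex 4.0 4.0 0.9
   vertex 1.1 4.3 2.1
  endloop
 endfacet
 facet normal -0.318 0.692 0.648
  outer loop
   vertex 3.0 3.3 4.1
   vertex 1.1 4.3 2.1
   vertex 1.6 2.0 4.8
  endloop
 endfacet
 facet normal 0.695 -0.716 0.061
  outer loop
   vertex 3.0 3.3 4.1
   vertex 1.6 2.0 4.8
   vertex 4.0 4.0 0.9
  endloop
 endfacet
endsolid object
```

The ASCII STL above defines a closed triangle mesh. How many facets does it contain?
6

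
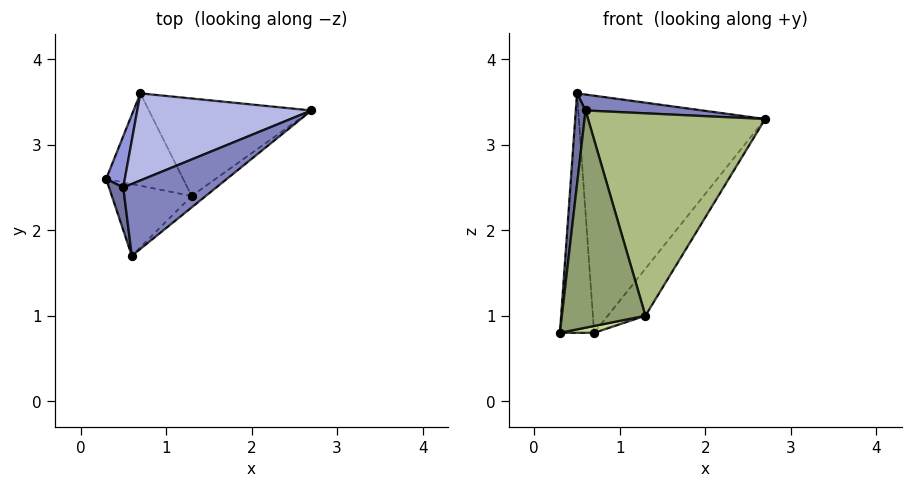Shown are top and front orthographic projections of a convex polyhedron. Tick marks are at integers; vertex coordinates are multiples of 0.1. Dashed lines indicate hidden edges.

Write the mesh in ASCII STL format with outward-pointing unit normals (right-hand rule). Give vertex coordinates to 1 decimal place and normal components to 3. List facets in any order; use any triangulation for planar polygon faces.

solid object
 facet normal -0.988 -0.140 0.066
  outer loop
   vertex 0.5 2.5 3.6
   vertex 0.3 2.6 0.8
   vertex 0.6 1.7 3.4
  endloop
 endfacet
 facet normal 0.216 -0.211 0.953
  outer loop
   vertex 0.5 2.5 3.6
   vertex 0.6 1.7 3.4
   vertex 2.7 3.4 3.3
  endloop
 endfacet
 facet normal -0.926 0.370 0.079
  outer loop
   vertex 0.7 3.6 0.8
   vertex 0.3 2.6 0.8
   vertex 0.5 2.5 3.6
  endloop
 endfacet
 facet normal -0.319 0.890 0.327
  outer loop
   vertex 0.7 3.6 0.8
   vertex 0.5 2.5 3.6
   vertex 2.7 3.4 3.3
  endloop
 endfacet
 facet normal -0.126 -0.942 -0.311
  outer loop
   vertex 1.3 2.4 1.0
   vertex 0.6 1.7 3.4
   vertex 0.3 2.6 0.8
  endloop
 endfacet
 facet normal 0.627 -0.778 -0.044
  outer loop
   vertex 1.3 2.4 1.0
   vertex 2.7 3.4 3.3
   vertex 0.6 1.7 3.4
  endloop
 endfacet
 facet normal 0.182 -0.073 -0.981
  outer loop
   vertex 1.3 2.4 1.0
   vertex 0.3 2.6 0.8
   vertex 0.7 3.6 0.8
  endloop
 endfacet
 facet normal 0.760 0.282 -0.585
  outer loop
   vertex 1.3 2.4 1.0
   vertex 0.7 3.6 0.8
   vertex 2.7 3.4 3.3
  endloop
 endfacet
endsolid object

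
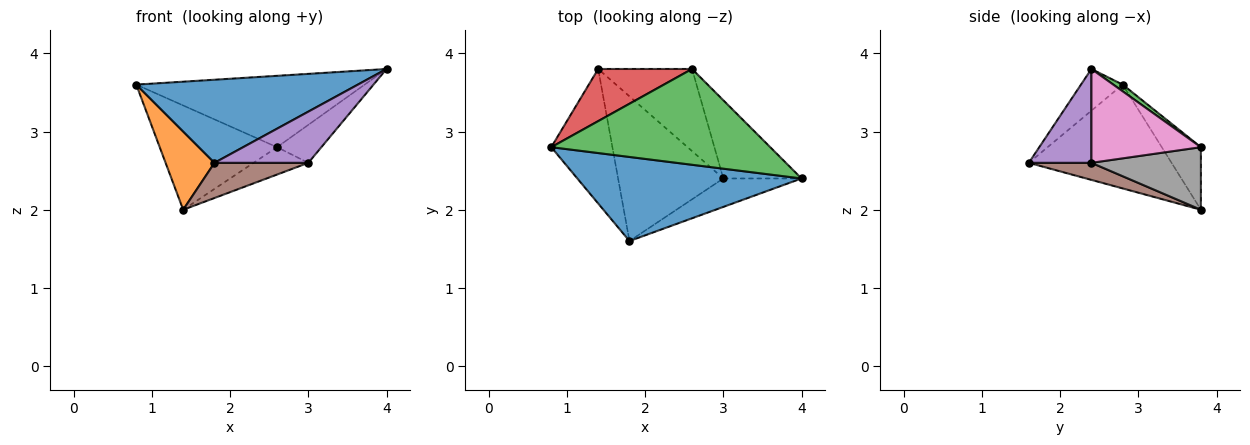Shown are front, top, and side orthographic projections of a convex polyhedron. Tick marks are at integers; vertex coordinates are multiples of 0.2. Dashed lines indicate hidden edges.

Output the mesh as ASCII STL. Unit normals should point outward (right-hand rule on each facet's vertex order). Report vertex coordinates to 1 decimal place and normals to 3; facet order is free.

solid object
 facet normal -0.131 -0.697 0.705
  outer loop
   vertex 1.8 1.6 2.6
   vertex 4.0 2.4 3.8
   vertex 0.8 2.8 3.6
  endloop
 endfacet
 facet normal -0.826 -0.283 -0.487
  outer loop
   vertex 1.8 1.6 2.6
   vertex 0.8 2.8 3.6
   vertex 1.4 3.8 2.0
  endloop
 endfacet
 facet normal 0.025 0.597 0.802
  outer loop
   vertex 2.6 3.8 2.8
   vertex 0.8 2.8 3.6
   vertex 4.0 2.4 3.8
  endloop
 endfacet
 facet normal -0.286 0.857 0.429
  outer loop
   vertex 2.6 3.8 2.8
   vertex 1.4 3.8 2.0
   vertex 0.8 2.8 3.6
  endloop
 endfacet
 facet normal 0.504 -0.755 -0.420
  outer loop
   vertex 3.0 2.4 2.6
   vertex 4.0 2.4 3.8
   vertex 1.8 1.6 2.6
  endloop
 endfacet
 facet normal 0.156 -0.233 -0.960
  outer loop
   vertex 3.0 2.4 2.6
   vertex 1.8 1.6 2.6
   vertex 1.4 3.8 2.0
  endloop
 endfacet
 facet normal 0.734 0.297 -0.611
  outer loop
   vertex 3.0 2.4 2.6
   vertex 2.6 3.8 2.8
   vertex 4.0 2.4 3.8
  endloop
 endfacet
 facet normal 0.535 0.267 -0.802
  outer loop
   vertex 3.0 2.4 2.6
   vertex 1.4 3.8 2.0
   vertex 2.6 3.8 2.8
  endloop
 endfacet
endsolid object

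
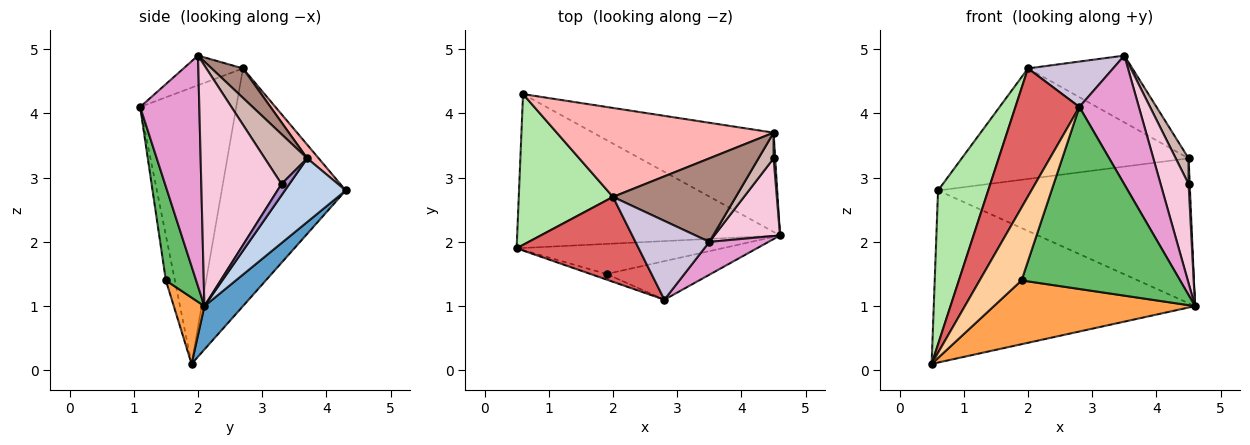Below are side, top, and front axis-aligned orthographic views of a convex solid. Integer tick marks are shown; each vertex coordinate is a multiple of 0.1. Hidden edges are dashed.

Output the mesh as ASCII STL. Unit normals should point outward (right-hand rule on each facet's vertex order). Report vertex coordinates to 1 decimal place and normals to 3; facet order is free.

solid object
 facet normal 0.109 0.741 -0.663
  outer loop
   vertex 0.6 4.3 2.8
   vertex 4.6 2.1 1.0
   vertex 0.5 1.9 0.1
  endloop
 endfacet
 facet normal 0.196 0.809 -0.554
  outer loop
   vertex 4.5 3.7 3.3
   vertex 4.6 2.1 1.0
   vertex 0.6 4.3 2.8
  endloop
 endfacet
 facet normal 0.136 -0.896 -0.423
  outer loop
   vertex 1.9 1.5 1.4
   vertex 0.5 1.9 0.1
   vertex 4.6 2.1 1.0
  endloop
 endfacet
 facet normal -0.209 -0.975 -0.075
  outer loop
   vertex 1.9 1.5 1.4
   vertex 2.8 1.1 4.1
   vertex 0.5 1.9 0.1
  endloop
 endfacet
 facet normal 0.184 -0.962 -0.204
  outer loop
   vertex 1.9 1.5 1.4
   vertex 4.6 2.1 1.0
   vertex 2.8 1.1 4.1
  endloop
 endfacet
 facet normal -0.870 -0.352 0.345
  outer loop
   vertex 2.0 2.7 4.7
   vertex 0.6 4.3 2.8
   vertex 0.5 1.9 0.1
  endloop
 endfacet
 facet normal -0.781 -0.520 0.345
  outer loop
   vertex 2.0 2.7 4.7
   vertex 0.5 1.9 0.1
   vertex 2.8 1.1 4.1
  endloop
 endfacet
 facet normal 0.039 0.778 0.626
  outer loop
   vertex 2.0 2.7 4.7
   vertex 4.5 3.7 3.3
   vertex 0.6 4.3 2.8
  endloop
 endfacet
 facet normal 0.980 -0.140 0.140
  outer loop
   vertex 4.5 3.3 2.9
   vertex 4.6 2.1 1.0
   vertex 4.5 3.7 3.3
  endloop
 endfacet
 facet normal -0.329 -0.471 0.818
  outer loop
   vertex 3.5 2.0 4.9
   vertex 2.0 2.7 4.7
   vertex 2.8 1.1 4.1
  endloop
 endfacet
 facet normal 0.184 0.614 0.768
  outer loop
   vertex 3.5 2.0 4.9
   vertex 4.5 3.7 3.3
   vertex 2.0 2.7 4.7
  endloop
 endfacet
 facet normal 0.919 -0.279 0.279
  outer loop
   vertex 3.5 2.0 4.9
   vertex 4.5 3.3 2.9
   vertex 4.5 3.7 3.3
  endloop
 endfacet
 facet normal 0.694 -0.698 0.178
  outer loop
   vertex 3.5 2.0 4.9
   vertex 2.8 1.1 4.1
   vertex 4.6 2.1 1.0
  endloop
 endfacet
 facet normal 0.914 -0.319 0.250
  outer loop
   vertex 3.5 2.0 4.9
   vertex 4.6 2.1 1.0
   vertex 4.5 3.3 2.9
  endloop
 endfacet
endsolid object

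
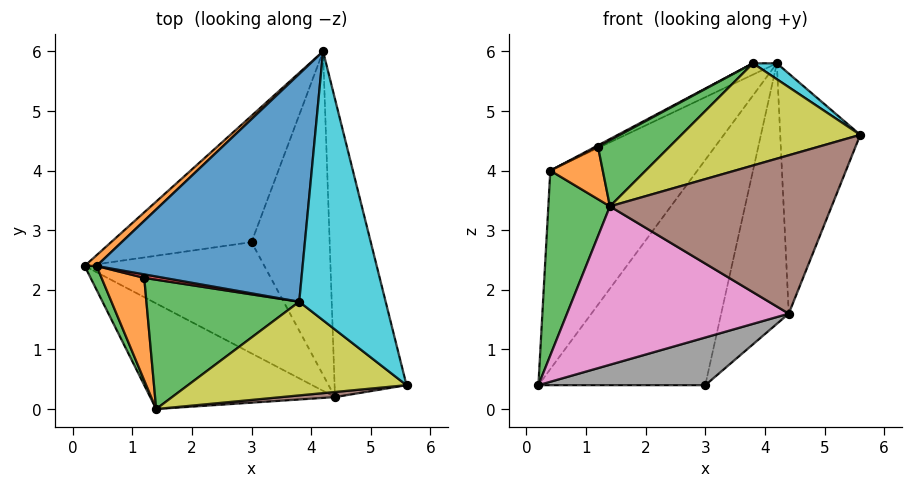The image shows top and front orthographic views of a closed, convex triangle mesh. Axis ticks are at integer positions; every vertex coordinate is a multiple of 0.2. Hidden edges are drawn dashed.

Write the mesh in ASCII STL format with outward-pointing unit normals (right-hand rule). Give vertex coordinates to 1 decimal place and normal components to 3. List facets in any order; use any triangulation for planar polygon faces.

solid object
 facet normal -0.124 0.865 -0.485
  outer loop
   vertex 3.0 2.8 0.4
   vertex 0.2 2.4 0.4
   vertex 4.2 6.0 5.8
  endloop
 endfacet
 facet normal -0.697 0.716 0.039
  outer loop
   vertex 0.4 2.4 4.0
   vertex 4.2 6.0 5.8
   vertex 0.2 2.4 0.4
  endloop
 endfacet
 facet normal -0.917 -0.395 0.051
  outer loop
   vertex 0.4 2.4 4.0
   vertex 0.2 2.4 0.4
   vertex 1.4 0.0 3.4
  endloop
 endfacet
 facet normal 0.879 0.299 -0.371
  outer loop
   vertex 4.4 0.2 1.6
   vertex 4.2 6.0 5.8
   vertex 5.6 0.4 4.6
  endloop
 endfacet
 facet normal 0.878 0.300 -0.373
  outer loop
   vertex 4.4 0.2 1.6
   vertex 3.0 2.8 0.4
   vertex 4.2 6.0 5.8
  endloop
 endfacet
 facet normal 0.086 -0.996 0.032
  outer loop
   vertex 4.4 0.2 1.6
   vertex 5.6 0.4 4.6
   vertex 1.4 0.0 3.4
  endloop
 endfacet
 facet normal -0.267 -0.802 -0.535
  outer loop
   vertex 4.4 0.2 1.6
   vertex 1.4 0.0 3.4
   vertex 0.2 2.4 0.4
  endloop
 endfacet
 facet normal 0.056 -0.393 -0.918
  outer loop
   vertex 4.4 0.2 1.6
   vertex 0.2 2.4 0.4
   vertex 3.0 2.8 0.4
  endloop
 endfacet
 facet normal -0.122 -0.732 0.671
  outer loop
   vertex 3.8 1.8 5.8
   vertex 1.4 0.0 3.4
   vertex 5.6 0.4 4.6
  endloop
 endfacet
 facet normal 0.527 -0.050 0.849
  outer loop
   vertex 3.8 1.8 5.8
   vertex 5.6 0.4 4.6
   vertex 4.2 6.0 5.8
  endloop
 endfacet
 facet normal -0.461 0.044 0.886
  outer loop
   vertex 3.8 1.8 5.8
   vertex 4.2 6.0 5.8
   vertex 0.4 2.4 4.0
  endloop
 endfacet
 facet normal -0.488 -0.398 0.777
  outer loop
   vertex 1.2 2.2 4.4
   vertex 0.4 2.4 4.0
   vertex 1.4 0.0 3.4
  endloop
 endfacet
 facet normal -0.482 -0.399 0.781
  outer loop
   vertex 1.2 2.2 4.4
   vertex 1.4 0.0 3.4
   vertex 3.8 1.8 5.8
  endloop
 endfacet
 facet normal -0.487 -0.324 0.811
  outer loop
   vertex 1.2 2.2 4.4
   vertex 3.8 1.8 5.8
   vertex 0.4 2.4 4.0
  endloop
 endfacet
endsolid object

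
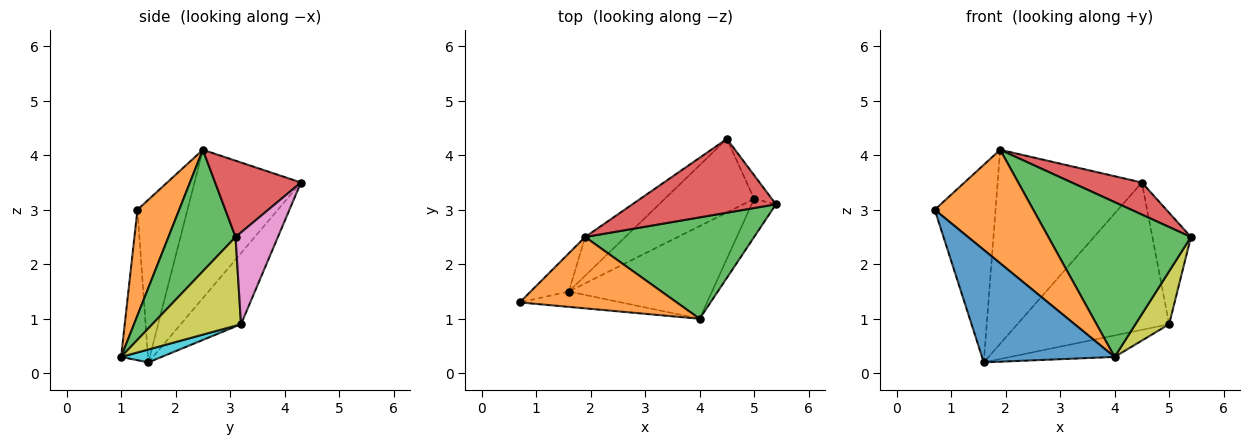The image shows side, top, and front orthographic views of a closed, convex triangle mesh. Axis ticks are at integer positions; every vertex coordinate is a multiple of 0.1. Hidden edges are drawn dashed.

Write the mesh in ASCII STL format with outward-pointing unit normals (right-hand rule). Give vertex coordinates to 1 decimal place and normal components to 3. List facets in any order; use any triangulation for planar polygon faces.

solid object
 facet normal -0.197 -0.971 -0.133
  outer loop
   vertex 1.6 1.5 0.2
   vertex 4.0 1.0 0.3
   vertex 0.7 1.3 3.0
  endloop
 endfacet
 facet normal 0.338 -0.797 0.501
  outer loop
   vertex 1.9 2.5 4.1
   vertex 0.7 1.3 3.0
   vertex 4.0 1.0 0.3
  endloop
 endfacet
 facet normal 0.366 -0.778 0.510
  outer loop
   vertex 1.9 2.5 4.1
   vertex 4.0 1.0 0.3
   vertex 5.4 3.1 2.5
  endloop
 endfacet
 facet normal 0.438 -0.358 0.824
  outer loop
   vertex 1.9 2.5 4.1
   vertex 5.4 3.1 2.5
   vertex 4.5 4.3 3.5
  endloop
 endfacet
 facet normal -0.629 0.764 -0.147
  outer loop
   vertex 1.9 2.5 4.1
   vertex 1.6 1.5 0.2
   vertex 0.7 1.3 3.0
  endloop
 endfacet
 facet normal -0.586 0.794 -0.159
  outer loop
   vertex 1.9 2.5 4.1
   vertex 4.5 4.3 3.5
   vertex 1.6 1.5 0.2
  endloop
 endfacet
 facet normal 0.732 0.667 -0.141
  outer loop
   vertex 5.0 3.2 0.9
   vertex 4.5 4.3 3.5
   vertex 5.4 3.1 2.5
  endloop
 endfacet
 facet normal -0.335 0.843 -0.421
  outer loop
   vertex 5.0 3.2 0.9
   vertex 1.6 1.5 0.2
   vertex 4.5 4.3 3.5
  endloop
 endfacet
 facet normal 0.906 -0.344 -0.248
  outer loop
   vertex 5.0 3.2 0.9
   vertex 5.4 3.1 2.5
   vertex 4.0 1.0 0.3
  endloop
 endfacet
 facet normal 0.087 0.225 -0.970
  outer loop
   vertex 5.0 3.2 0.9
   vertex 4.0 1.0 0.3
   vertex 1.6 1.5 0.2
  endloop
 endfacet
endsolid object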